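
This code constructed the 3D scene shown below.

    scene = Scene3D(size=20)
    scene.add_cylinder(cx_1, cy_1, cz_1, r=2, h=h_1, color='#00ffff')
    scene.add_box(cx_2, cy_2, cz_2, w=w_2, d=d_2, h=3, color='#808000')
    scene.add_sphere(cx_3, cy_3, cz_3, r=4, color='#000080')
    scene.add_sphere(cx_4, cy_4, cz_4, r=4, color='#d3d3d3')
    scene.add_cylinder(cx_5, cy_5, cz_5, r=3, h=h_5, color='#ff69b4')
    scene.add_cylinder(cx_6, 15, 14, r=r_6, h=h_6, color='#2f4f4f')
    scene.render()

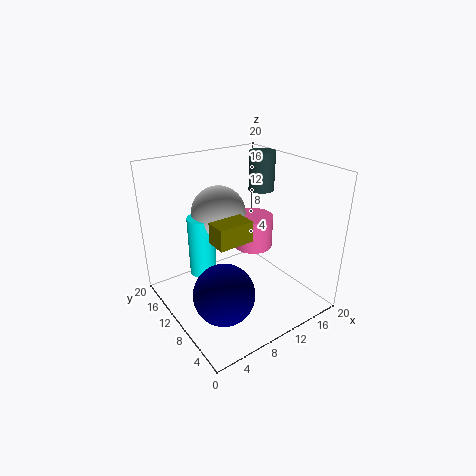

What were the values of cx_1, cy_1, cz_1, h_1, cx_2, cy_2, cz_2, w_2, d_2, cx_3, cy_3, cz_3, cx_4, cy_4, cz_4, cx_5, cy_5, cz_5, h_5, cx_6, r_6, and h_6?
cx_1 = 7, cy_1 = 15, cz_1 = 3, h_1 = 9, cx_2 = 6, cy_2 = 8, cz_2 = 10, w_2 = 5, d_2 = 3, cx_3 = 5, cy_3 = 6, cz_3 = 5, cx_4 = 10, cy_4 = 15, cz_4 = 12, cx_5 = 15, cy_5 = 13, cz_5 = 6, h_5 = 5, cx_6 = 18, r_6 = 2, h_6 = 6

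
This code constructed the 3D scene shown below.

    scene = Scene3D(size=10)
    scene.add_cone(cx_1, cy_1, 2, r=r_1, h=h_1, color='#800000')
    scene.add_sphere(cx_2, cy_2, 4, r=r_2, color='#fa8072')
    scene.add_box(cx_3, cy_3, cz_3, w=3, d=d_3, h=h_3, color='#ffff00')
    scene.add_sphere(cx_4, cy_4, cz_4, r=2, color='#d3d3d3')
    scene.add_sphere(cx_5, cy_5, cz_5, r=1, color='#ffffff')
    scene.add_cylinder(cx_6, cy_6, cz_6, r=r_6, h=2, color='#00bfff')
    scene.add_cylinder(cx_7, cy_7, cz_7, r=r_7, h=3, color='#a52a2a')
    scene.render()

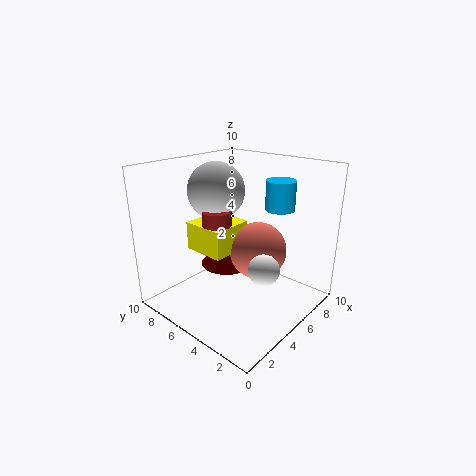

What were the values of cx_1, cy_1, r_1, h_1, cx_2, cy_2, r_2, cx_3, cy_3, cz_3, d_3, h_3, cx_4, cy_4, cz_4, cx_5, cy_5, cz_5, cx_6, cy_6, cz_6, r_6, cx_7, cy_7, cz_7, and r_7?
cx_1 = 6; cy_1 = 7; r_1 = 2; h_1 = 2; cx_2 = 6; cy_2 = 4; r_2 = 2; cx_3 = 3; cy_3 = 5; cz_3 = 4; d_3 = 3; h_3 = 2; cx_4 = 5; cy_4 = 7; cz_4 = 8; cx_5 = 4; cy_5 = 2; cz_5 = 4; cx_6 = 7; cy_6 = 3; cz_6 = 7; r_6 = 1; cx_7 = 4; cy_7 = 6; cz_7 = 4; r_7 = 1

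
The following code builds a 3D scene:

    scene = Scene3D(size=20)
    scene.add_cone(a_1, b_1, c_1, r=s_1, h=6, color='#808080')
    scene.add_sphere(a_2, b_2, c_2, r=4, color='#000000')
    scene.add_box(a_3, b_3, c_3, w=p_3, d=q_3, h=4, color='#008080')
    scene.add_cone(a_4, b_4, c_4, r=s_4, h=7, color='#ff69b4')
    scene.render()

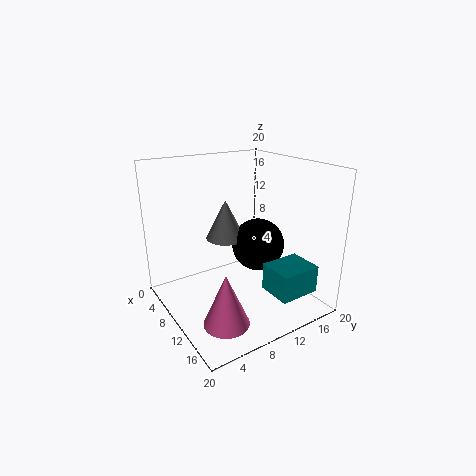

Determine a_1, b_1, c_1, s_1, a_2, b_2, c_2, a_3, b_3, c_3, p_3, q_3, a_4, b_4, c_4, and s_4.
a_1 = 5
b_1 = 11
c_1 = 8
s_1 = 3
a_2 = 8
b_2 = 15
c_2 = 7
a_3 = 12
b_3 = 13
c_3 = 2
p_3 = 5
q_3 = 6
a_4 = 15
b_4 = 5
c_4 = 1
s_4 = 3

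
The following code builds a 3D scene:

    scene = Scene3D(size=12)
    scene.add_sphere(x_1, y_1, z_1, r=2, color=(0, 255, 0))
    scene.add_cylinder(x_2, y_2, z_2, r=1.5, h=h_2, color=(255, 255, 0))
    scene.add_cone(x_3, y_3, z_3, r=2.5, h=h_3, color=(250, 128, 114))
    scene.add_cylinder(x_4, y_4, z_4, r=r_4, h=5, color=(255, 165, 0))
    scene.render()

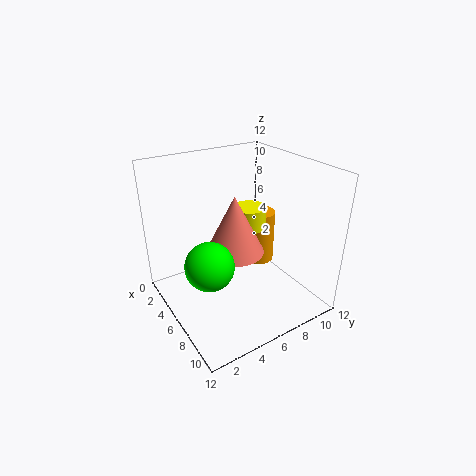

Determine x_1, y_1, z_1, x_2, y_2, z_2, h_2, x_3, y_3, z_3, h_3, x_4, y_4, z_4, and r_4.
x_1 = 6.5
y_1 = 3
z_1 = 4.5
x_2 = 4
y_2 = 8.5
z_2 = 5.5
h_2 = 2
x_3 = 5.5
y_3 = 6
z_3 = 4.5
h_3 = 5
x_4 = 3.5
y_4 = 10
z_4 = 1.5
r_4 = 1.5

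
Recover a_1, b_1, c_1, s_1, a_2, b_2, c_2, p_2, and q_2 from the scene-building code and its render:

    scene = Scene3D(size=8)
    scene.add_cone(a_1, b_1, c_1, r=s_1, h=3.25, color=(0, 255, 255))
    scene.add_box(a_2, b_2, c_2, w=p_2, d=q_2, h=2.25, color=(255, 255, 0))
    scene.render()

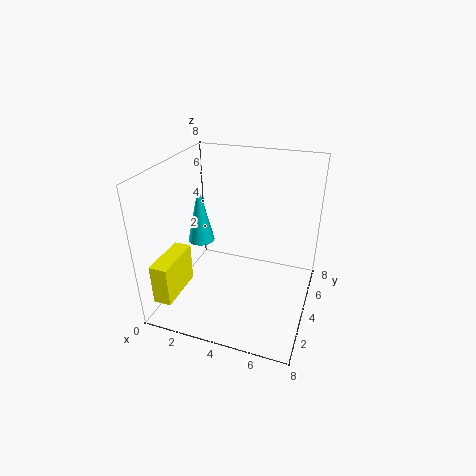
a_1 = 1.75
b_1 = 4
c_1 = 3.5
s_1 = 0.75
a_2 = 0.25
b_2 = 0.75
c_2 = 1
p_2 = 1
q_2 = 2.75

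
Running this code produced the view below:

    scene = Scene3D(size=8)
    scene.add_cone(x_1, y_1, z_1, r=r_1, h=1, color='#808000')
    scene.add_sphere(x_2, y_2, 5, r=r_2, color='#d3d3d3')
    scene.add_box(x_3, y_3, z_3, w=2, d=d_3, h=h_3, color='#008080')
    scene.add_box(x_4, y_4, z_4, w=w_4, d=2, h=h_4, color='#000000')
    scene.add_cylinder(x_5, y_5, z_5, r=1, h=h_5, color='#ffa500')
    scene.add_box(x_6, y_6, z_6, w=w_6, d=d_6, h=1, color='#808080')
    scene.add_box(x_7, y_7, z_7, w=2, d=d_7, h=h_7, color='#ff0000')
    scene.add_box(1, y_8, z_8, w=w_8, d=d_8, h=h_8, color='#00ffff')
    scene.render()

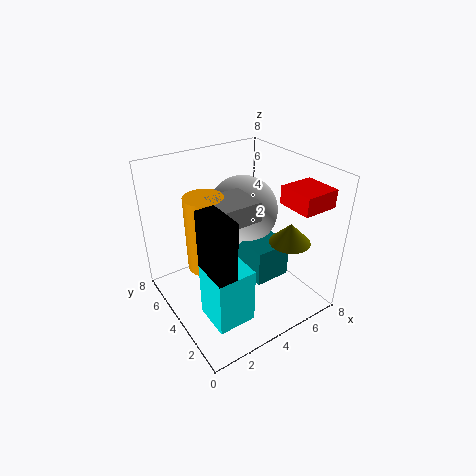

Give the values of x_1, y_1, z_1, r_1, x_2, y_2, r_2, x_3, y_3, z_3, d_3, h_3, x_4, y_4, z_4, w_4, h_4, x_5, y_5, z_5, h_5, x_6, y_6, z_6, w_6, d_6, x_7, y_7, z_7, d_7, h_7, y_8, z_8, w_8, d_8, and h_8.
x_1 = 5, y_1 = 1, z_1 = 5, r_1 = 1, x_2 = 5, y_2 = 5, r_2 = 2, x_3 = 4, y_3 = 2, z_3 = 2, d_3 = 3, h_3 = 2, x_4 = 1, y_4 = 1, z_4 = 4, w_4 = 1, h_4 = 3, x_5 = 2, y_5 = 4, z_5 = 3, h_5 = 4, x_6 = 2, y_6 = 2, z_6 = 6, w_6 = 2, d_6 = 2, x_7 = 6, y_7 = 1, z_7 = 6, d_7 = 2, h_7 = 1, y_8 = 1, z_8 = 1, w_8 = 2, d_8 = 2, h_8 = 3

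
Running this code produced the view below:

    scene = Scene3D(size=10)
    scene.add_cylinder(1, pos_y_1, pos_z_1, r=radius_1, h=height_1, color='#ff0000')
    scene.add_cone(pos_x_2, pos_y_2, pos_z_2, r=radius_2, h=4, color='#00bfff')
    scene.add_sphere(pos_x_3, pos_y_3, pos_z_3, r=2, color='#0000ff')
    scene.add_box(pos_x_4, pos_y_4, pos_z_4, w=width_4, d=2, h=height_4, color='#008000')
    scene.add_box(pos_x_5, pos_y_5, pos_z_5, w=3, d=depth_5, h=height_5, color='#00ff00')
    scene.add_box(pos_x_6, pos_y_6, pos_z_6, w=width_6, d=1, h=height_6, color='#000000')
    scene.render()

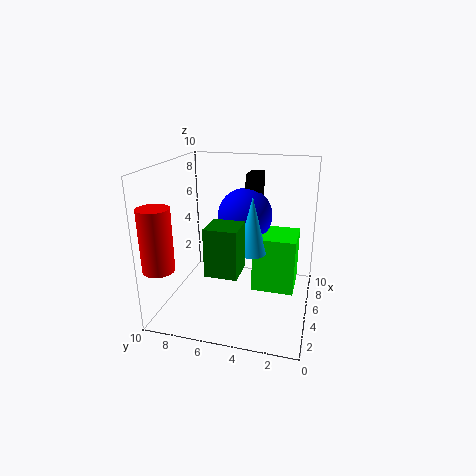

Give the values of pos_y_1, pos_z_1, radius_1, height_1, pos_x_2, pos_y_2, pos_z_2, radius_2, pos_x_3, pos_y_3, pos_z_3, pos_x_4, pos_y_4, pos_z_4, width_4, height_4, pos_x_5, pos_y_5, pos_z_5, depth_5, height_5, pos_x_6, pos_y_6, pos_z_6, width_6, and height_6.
pos_y_1 = 9; pos_z_1 = 4; radius_1 = 1; height_1 = 4; pos_x_2 = 5; pos_y_2 = 4; pos_z_2 = 4; radius_2 = 1; pos_x_3 = 7; pos_y_3 = 5; pos_z_3 = 6; pos_x_4 = 1; pos_y_4 = 4; pos_z_4 = 4; width_4 = 2; height_4 = 3; pos_x_5 = 5; pos_y_5 = 1; pos_z_5 = 1; depth_5 = 3; height_5 = 4; pos_x_6 = 7; pos_y_6 = 4; pos_z_6 = 7; width_6 = 2; height_6 = 2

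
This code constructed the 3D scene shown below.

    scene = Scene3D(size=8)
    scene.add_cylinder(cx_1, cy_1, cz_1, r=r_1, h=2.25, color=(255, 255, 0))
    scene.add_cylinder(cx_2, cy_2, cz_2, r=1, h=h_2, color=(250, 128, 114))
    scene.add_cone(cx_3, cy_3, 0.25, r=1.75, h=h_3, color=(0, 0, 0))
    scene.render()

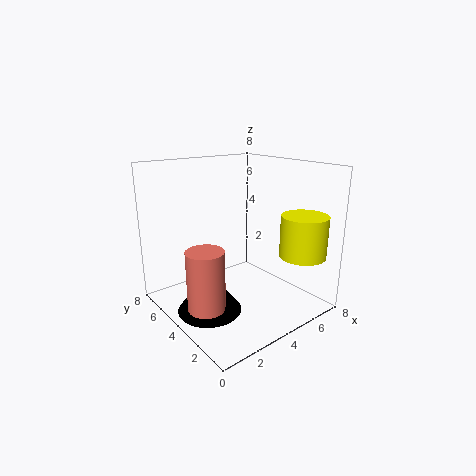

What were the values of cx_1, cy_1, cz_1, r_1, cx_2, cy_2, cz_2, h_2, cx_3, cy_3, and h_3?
cx_1 = 6.25, cy_1 = 1.25, cz_1 = 3.25, r_1 = 1.25, cx_2 = 1.5, cy_2 = 3.5, cz_2 = 0.75, h_2 = 3.25, cx_3 = 2, cy_3 = 4, h_3 = 2.25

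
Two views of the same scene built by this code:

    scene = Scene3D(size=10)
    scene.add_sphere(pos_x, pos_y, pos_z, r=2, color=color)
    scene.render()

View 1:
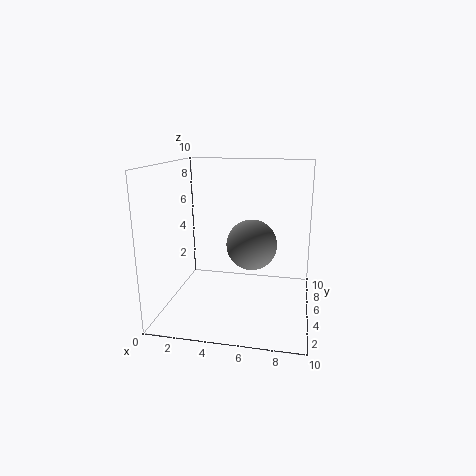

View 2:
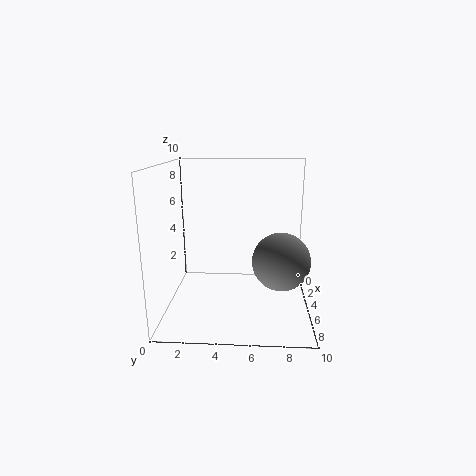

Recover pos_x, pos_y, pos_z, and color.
pos_x = 5.5, pos_y = 8, pos_z = 3.5, color = 'gray'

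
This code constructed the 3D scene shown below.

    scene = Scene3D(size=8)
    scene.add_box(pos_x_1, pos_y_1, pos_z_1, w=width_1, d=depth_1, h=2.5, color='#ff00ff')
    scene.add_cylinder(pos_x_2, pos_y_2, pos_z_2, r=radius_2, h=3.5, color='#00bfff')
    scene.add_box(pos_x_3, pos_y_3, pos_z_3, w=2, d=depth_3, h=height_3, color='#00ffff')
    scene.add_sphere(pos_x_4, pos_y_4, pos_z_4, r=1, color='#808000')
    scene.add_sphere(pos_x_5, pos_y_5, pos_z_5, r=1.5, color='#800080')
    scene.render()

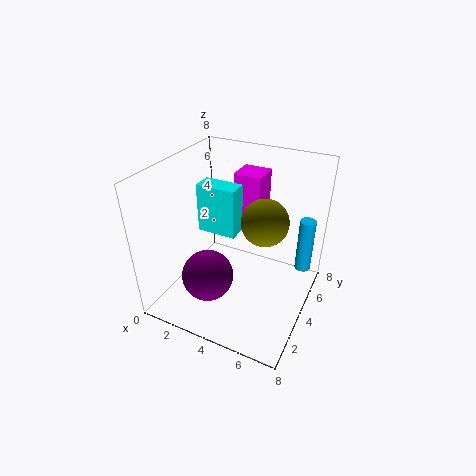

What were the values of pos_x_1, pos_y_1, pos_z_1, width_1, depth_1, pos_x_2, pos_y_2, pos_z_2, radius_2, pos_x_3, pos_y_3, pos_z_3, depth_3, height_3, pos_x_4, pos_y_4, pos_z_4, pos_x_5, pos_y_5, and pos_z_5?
pos_x_1 = 3.5
pos_y_1 = 4.5
pos_z_1 = 5
width_1 = 1.5
depth_1 = 1.5
pos_x_2 = 7
pos_y_2 = 7.5
pos_z_2 = 0.5
radius_2 = 0.5
pos_x_3 = 2.5
pos_y_3 = 2.5
pos_z_3 = 5
depth_3 = 1
height_3 = 2.5
pos_x_4 = 6.5
pos_y_4 = 1.5
pos_z_4 = 7
pos_x_5 = 2.5
pos_y_5 = 3
pos_z_5 = 1.5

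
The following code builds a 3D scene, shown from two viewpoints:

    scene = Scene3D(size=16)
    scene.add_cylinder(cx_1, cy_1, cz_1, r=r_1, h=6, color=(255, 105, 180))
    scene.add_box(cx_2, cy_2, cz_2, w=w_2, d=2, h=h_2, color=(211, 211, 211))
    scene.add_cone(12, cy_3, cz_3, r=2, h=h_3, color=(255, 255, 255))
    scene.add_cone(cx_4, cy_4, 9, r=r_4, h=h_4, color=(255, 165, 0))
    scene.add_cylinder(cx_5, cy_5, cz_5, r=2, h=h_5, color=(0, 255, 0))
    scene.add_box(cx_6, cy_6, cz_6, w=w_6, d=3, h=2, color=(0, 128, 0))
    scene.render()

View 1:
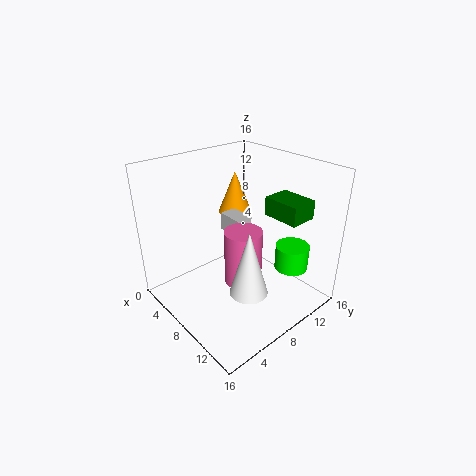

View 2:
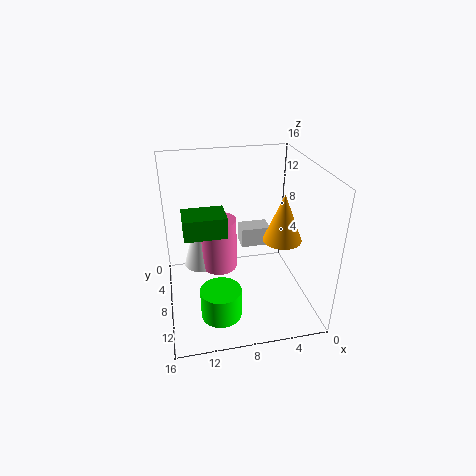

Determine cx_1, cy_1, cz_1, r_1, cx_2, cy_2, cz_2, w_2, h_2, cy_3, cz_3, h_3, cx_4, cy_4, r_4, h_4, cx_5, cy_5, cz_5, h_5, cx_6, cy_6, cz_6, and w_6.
cx_1 = 10, cy_1 = 7, cz_1 = 4, r_1 = 2, cx_2 = 5, cy_2 = 8, cz_2 = 8, w_2 = 3, h_2 = 2, cy_3 = 6, cz_3 = 4, h_3 = 7, cx_4 = 4, cy_4 = 11, r_4 = 2, h_4 = 5, cx_5 = 11, cy_5 = 14, cz_5 = 3, h_5 = 3, cx_6 = 10, cy_6 = 10, cz_6 = 11, w_6 = 4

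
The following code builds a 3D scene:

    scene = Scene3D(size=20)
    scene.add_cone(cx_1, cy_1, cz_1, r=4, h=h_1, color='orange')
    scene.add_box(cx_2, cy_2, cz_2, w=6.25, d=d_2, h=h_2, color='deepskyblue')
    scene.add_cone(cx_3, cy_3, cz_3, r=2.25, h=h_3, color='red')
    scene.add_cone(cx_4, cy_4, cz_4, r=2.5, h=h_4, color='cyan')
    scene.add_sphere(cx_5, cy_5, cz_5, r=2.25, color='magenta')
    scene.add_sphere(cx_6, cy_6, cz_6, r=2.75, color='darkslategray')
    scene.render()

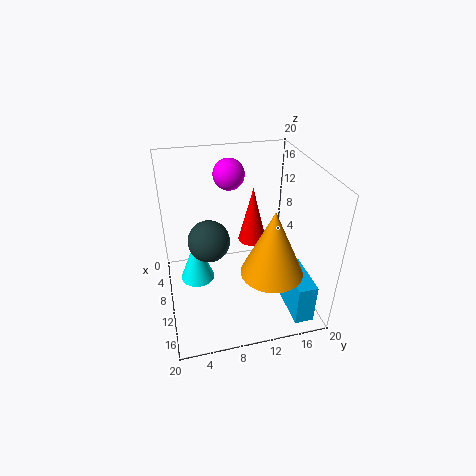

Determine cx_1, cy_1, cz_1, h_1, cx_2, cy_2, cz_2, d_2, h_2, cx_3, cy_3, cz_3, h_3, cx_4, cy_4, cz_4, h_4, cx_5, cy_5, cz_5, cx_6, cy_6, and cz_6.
cx_1 = 15.75
cy_1 = 13
cz_1 = 8
h_1 = 8.75
cx_2 = 13.5
cy_2 = 15.25
cz_2 = 2
d_2 = 2.5
h_2 = 5.5
cx_3 = 3.75
cy_3 = 14
cz_3 = 5.25
h_3 = 9
cx_4 = 7.75
cy_4 = 4.25
cz_4 = 2.5
h_4 = 6.5
cx_5 = 4.75
cy_5 = 10
cz_5 = 17.25
cx_6 = 11.25
cy_6 = 5.75
cz_6 = 11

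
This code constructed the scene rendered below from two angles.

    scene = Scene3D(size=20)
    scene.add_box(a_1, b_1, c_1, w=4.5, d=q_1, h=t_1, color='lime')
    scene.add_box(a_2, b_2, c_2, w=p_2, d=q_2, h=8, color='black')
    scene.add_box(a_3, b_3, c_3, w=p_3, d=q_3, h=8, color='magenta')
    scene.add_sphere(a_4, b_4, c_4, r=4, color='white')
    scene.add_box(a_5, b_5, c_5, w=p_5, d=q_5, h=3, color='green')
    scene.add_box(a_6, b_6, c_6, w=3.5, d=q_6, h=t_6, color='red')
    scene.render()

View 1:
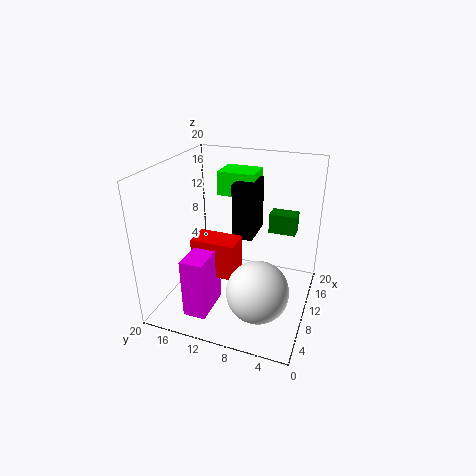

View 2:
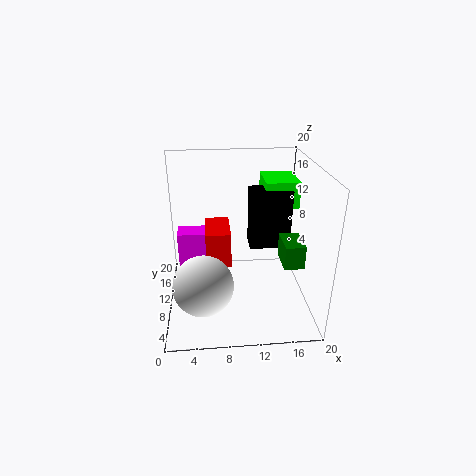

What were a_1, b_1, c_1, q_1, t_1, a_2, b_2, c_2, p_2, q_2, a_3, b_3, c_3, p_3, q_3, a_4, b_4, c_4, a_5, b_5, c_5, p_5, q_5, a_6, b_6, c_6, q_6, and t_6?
a_1 = 13.5, b_1 = 9, c_1 = 14.5, q_1 = 5.5, t_1 = 3.5, a_2 = 11.5, b_2 = 8.5, c_2 = 9, p_2 = 5.5, q_2 = 3, a_3 = 1.5, b_3 = 11.5, c_3 = 2, p_3 = 5.5, q_3 = 3, a_4 = 5, b_4 = 5.5, c_4 = 5.5, a_5 = 15, b_5 = 3, c_5 = 9, p_5 = 2.5, q_5 = 4, a_6 = 5.5, b_6 = 9, c_6 = 6, q_6 = 6, t_6 = 5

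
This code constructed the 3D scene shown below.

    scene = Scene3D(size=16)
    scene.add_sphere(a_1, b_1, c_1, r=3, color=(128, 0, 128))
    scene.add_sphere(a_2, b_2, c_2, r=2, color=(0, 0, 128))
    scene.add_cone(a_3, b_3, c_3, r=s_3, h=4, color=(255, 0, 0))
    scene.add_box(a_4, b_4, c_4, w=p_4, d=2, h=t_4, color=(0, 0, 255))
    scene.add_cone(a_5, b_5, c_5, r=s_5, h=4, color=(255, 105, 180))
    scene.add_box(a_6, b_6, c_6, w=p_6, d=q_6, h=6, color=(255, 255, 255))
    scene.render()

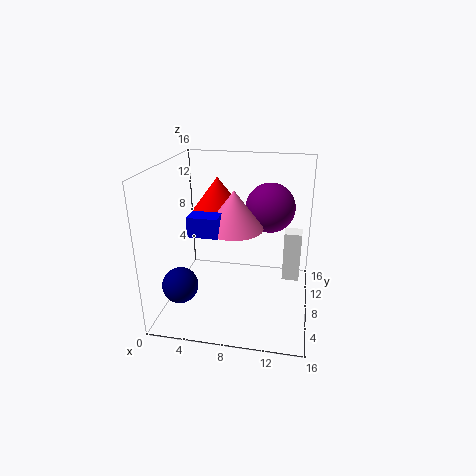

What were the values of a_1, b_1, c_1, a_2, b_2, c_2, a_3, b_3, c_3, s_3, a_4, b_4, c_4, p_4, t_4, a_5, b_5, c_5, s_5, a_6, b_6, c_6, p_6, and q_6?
a_1 = 11; b_1 = 13; c_1 = 10; a_2 = 2; b_2 = 5; c_2 = 3; a_3 = 5; b_3 = 11; c_3 = 10; s_3 = 3; a_4 = 4; b_4 = 3; c_4 = 10; p_4 = 3; t_4 = 2; a_5 = 8; b_5 = 6; c_5 = 10; s_5 = 3; a_6 = 13; b_6 = 10; c_6 = 2; p_6 = 2; q_6 = 2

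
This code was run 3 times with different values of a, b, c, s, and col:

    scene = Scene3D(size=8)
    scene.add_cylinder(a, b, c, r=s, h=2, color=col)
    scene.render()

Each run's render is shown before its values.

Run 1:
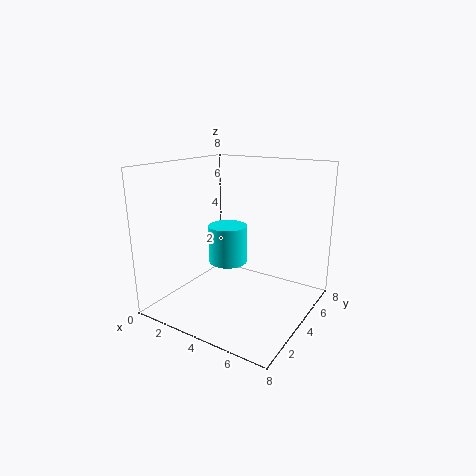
a = 4, b = 3, c = 3, s = 1, col = 'cyan'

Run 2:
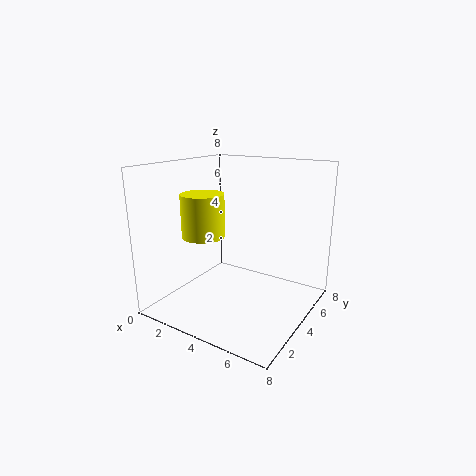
a = 4, b = 1, c = 5, s = 1, col = 'yellow'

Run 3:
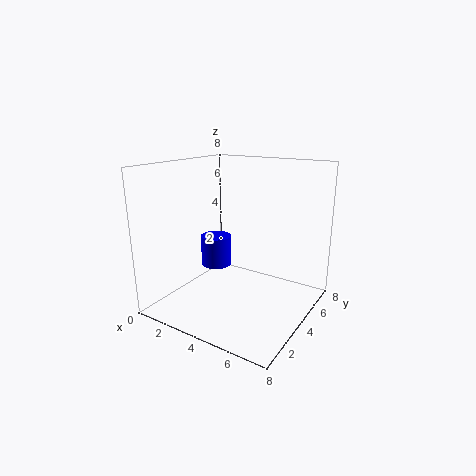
a = 1, b = 6, c = 1, s = 1, col = 'blue'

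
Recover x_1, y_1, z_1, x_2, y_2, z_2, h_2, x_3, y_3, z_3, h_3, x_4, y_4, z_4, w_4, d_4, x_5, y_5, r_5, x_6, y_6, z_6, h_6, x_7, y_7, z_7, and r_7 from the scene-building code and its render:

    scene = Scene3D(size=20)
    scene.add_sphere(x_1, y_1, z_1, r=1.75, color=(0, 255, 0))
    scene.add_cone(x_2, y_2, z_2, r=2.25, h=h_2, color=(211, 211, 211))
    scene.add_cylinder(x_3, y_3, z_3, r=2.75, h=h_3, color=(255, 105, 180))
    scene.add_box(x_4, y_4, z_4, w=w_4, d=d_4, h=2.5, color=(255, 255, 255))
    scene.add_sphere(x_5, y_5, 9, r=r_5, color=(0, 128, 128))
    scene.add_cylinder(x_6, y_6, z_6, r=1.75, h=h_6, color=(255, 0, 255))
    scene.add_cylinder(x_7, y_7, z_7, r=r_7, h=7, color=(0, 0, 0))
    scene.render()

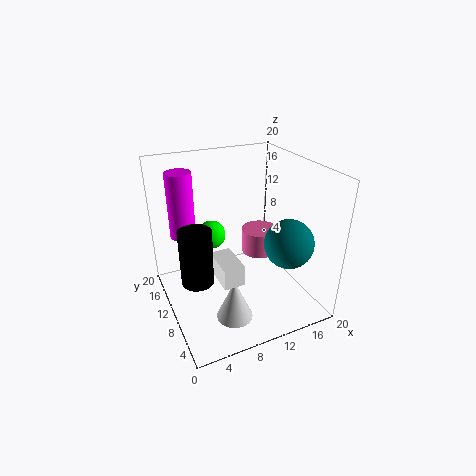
x_1 = 5.5; y_1 = 8.25; z_1 = 12.5; x_2 = 6.25; y_2 = 3; z_2 = 3.25; h_2 = 5.25; x_3 = 15.25; y_3 = 13.25; z_3 = 5; h_3 = 3.75; x_4 = 4.5; y_4 = 1.75; z_4 = 8.75; w_4 = 2.5; d_4 = 4.5; x_5 = 16.5; y_5 = 7; r_5 = 3.5; x_6 = 3.25; y_6 = 13.5; z_6 = 10.25; h_6 = 9; x_7 = 2.75; y_7 = 6.25; z_7 = 7.5; r_7 = 2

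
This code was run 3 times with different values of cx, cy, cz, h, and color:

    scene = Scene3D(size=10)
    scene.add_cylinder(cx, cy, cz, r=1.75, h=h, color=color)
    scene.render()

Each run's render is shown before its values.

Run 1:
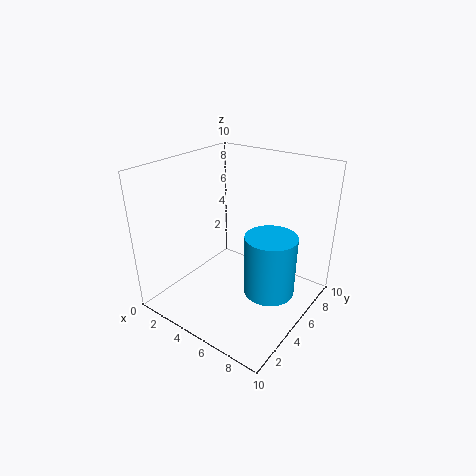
cx = 7.5
cy = 5.25
cz = 1.5
h = 4.25
color = 'deepskyblue'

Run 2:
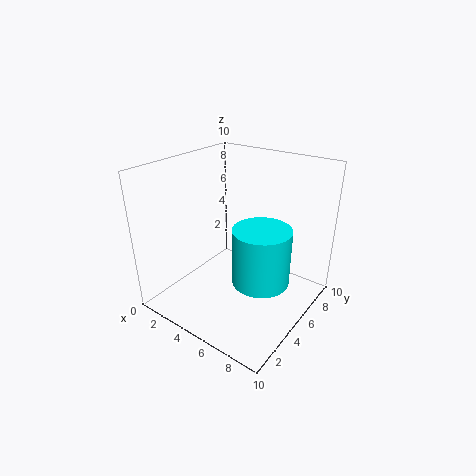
cx = 8
cy = 3.25
cz = 3.75
h = 3.5
color = 'cyan'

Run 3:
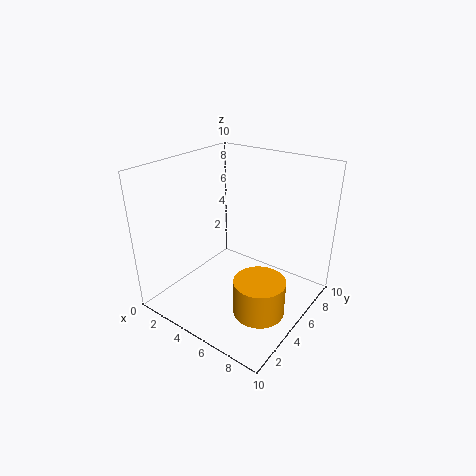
cx = 7.5
cy = 4
cz = 0.5
h = 2.5
color = 'orange'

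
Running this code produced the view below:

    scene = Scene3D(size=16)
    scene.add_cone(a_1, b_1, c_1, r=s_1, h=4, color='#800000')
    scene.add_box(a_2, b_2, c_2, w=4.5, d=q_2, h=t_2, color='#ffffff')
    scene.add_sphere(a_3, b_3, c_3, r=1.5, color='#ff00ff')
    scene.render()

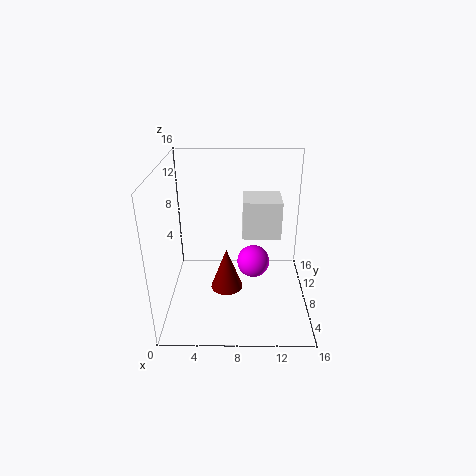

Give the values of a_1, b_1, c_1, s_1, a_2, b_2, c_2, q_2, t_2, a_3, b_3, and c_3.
a_1 = 7
b_1 = 2
c_1 = 6
s_1 = 1.5
a_2 = 8.5
b_2 = 9.5
c_2 = 7
q_2 = 4
t_2 = 4.5
a_3 = 9.5
b_3 = 2.5
c_3 = 8.5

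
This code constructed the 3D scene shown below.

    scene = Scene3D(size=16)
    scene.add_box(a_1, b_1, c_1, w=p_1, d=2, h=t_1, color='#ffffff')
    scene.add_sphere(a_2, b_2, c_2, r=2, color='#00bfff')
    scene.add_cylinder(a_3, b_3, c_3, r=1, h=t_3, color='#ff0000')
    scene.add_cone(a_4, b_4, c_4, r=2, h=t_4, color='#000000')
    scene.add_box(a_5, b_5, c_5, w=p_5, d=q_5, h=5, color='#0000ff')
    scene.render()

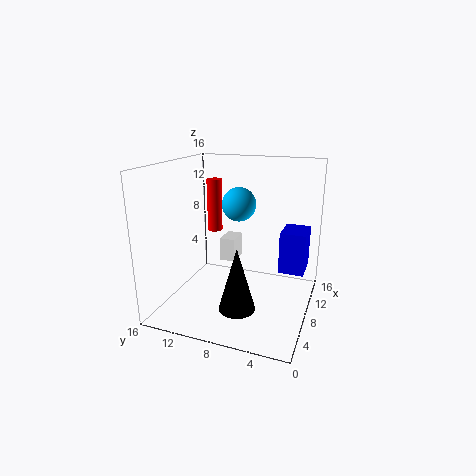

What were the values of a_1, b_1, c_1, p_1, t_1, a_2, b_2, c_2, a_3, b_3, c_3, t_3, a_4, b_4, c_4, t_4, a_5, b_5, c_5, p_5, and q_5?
a_1 = 12
b_1 = 10
c_1 = 3
p_1 = 3
t_1 = 3
a_2 = 11
b_2 = 9
c_2 = 11
a_3 = 15
b_3 = 14
c_3 = 6
t_3 = 7
a_4 = 5
b_4 = 7
c_4 = 1
t_4 = 7
a_5 = 11
b_5 = 1
c_5 = 3
p_5 = 4
q_5 = 3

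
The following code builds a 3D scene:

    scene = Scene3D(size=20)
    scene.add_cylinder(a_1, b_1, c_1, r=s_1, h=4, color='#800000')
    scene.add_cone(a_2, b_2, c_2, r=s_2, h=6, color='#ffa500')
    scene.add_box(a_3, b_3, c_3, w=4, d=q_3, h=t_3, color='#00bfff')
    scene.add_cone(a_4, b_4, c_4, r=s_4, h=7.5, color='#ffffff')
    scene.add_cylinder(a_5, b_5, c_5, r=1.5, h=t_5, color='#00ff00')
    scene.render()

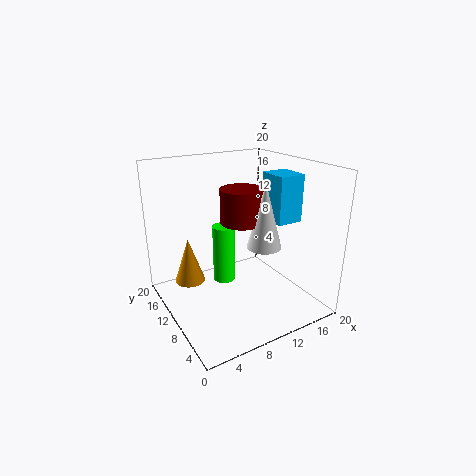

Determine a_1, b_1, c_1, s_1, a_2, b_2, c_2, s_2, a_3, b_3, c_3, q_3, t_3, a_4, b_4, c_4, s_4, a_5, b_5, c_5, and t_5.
a_1 = 7.5
b_1 = 5
c_1 = 14.5
s_1 = 2.5
a_2 = 3
b_2 = 11
c_2 = 5
s_2 = 2
a_3 = 16
b_3 = 8.5
c_3 = 11
q_3 = 4.5
t_3 = 7
a_4 = 9
b_4 = 2.5
c_4 = 12
s_4 = 2
a_5 = 8
b_5 = 10.5
c_5 = 4
t_5 = 8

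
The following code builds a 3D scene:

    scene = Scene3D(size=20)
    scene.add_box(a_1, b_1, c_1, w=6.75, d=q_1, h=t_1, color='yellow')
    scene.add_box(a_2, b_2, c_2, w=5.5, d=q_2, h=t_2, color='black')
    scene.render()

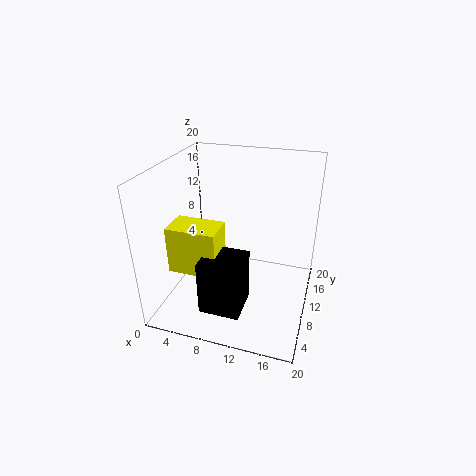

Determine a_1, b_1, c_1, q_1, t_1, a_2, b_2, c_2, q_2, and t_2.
a_1 = 1.75, b_1 = 4.75, c_1 = 6.25, q_1 = 4.25, t_1 = 6.5, a_2 = 6.75, b_2 = 2.75, c_2 = 2, q_2 = 5.25, t_2 = 7.5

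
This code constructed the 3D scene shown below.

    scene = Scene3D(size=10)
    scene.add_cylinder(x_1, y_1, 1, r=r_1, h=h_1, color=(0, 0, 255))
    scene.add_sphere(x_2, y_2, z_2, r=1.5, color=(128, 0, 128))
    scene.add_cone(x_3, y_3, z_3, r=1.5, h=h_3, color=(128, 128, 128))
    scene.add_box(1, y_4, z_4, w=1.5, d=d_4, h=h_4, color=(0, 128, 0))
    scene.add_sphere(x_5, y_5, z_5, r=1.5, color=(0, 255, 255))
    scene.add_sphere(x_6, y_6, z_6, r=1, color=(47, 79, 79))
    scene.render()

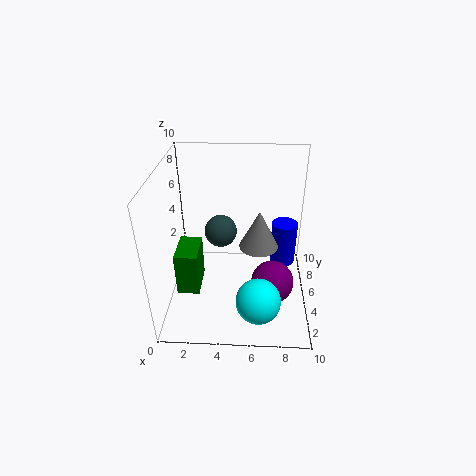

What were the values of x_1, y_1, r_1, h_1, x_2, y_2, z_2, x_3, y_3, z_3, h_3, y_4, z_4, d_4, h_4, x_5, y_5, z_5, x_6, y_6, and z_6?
x_1 = 8.5; y_1 = 8; r_1 = 1; h_1 = 3.5; x_2 = 7.5; y_2 = 4; z_2 = 2; x_3 = 6.5; y_3 = 7; z_3 = 3; h_3 = 3; y_4 = 2.5; z_4 = 2; d_4 = 2.5; h_4 = 3; x_5 = 6.5; y_5 = 2; z_5 = 2; x_6 = 4; y_6 = 3.5; z_6 = 6.5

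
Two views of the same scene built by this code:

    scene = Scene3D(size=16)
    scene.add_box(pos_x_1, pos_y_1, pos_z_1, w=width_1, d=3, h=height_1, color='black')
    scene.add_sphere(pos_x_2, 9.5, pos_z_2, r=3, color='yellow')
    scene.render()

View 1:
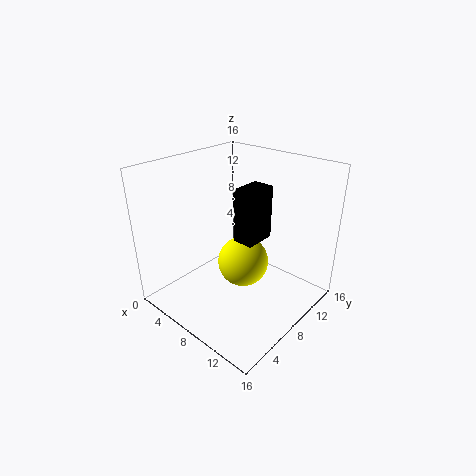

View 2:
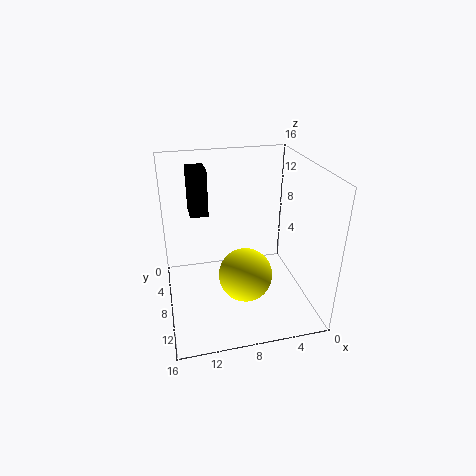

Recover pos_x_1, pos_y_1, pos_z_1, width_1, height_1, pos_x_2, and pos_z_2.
pos_x_1 = 11; pos_y_1 = 4; pos_z_1 = 10.5; width_1 = 2; height_1 = 5; pos_x_2 = 7.5; pos_z_2 = 4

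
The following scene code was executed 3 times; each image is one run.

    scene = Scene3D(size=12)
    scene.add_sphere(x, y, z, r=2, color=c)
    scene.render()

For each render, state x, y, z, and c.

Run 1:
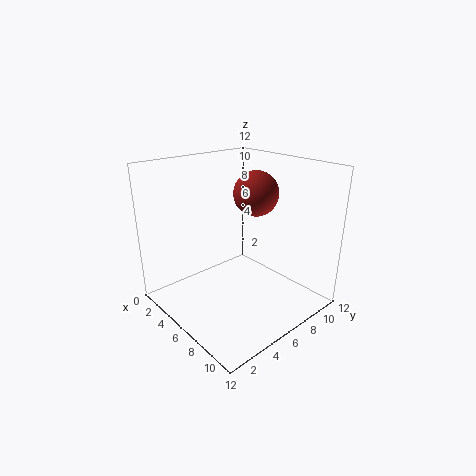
x = 5; y = 9; z = 9; c = 'brown'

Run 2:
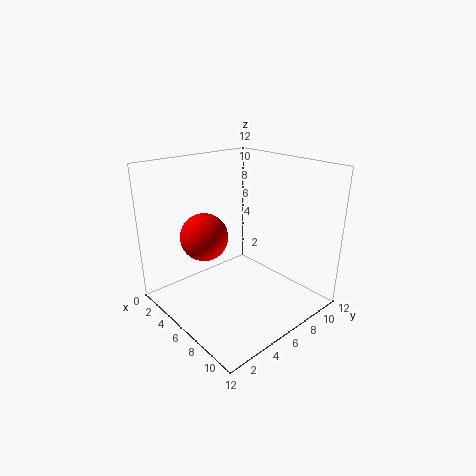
x = 4; y = 4; z = 6; c = 'red'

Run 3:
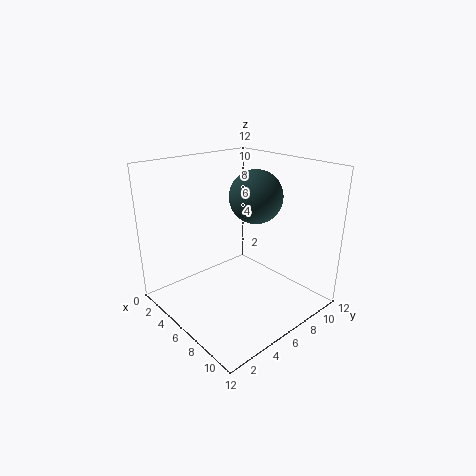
x = 8; y = 6; z = 10; c = 'darkslategray'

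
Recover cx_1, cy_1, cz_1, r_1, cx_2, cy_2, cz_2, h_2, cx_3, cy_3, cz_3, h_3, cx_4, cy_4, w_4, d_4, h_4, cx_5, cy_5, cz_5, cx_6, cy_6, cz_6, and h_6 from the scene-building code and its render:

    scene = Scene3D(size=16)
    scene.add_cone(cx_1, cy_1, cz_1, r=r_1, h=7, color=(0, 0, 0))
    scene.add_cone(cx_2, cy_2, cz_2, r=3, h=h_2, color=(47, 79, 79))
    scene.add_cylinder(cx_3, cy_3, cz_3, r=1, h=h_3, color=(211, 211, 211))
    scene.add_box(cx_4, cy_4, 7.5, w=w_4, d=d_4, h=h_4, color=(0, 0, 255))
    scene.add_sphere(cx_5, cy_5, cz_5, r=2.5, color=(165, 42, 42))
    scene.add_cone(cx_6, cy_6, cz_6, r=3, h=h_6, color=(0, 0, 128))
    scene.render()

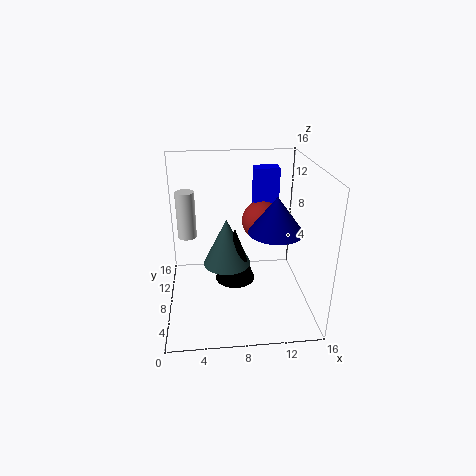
cx_1 = 8, cy_1 = 11.5, cz_1 = 0.5, r_1 = 2.5, cx_2 = 7, cy_2 = 12, cz_2 = 2.5, h_2 = 6, cx_3 = 2.5, cy_3 = 8, cz_3 = 8.5, h_3 = 5, cx_4 = 10.5, cy_4 = 12.5, w_4 = 3, d_4 = 2, h_4 = 7, cx_5 = 11.5, cy_5 = 12.5, cz_5 = 8, cx_6 = 12, cy_6 = 7, cz_6 = 9, h_6 = 4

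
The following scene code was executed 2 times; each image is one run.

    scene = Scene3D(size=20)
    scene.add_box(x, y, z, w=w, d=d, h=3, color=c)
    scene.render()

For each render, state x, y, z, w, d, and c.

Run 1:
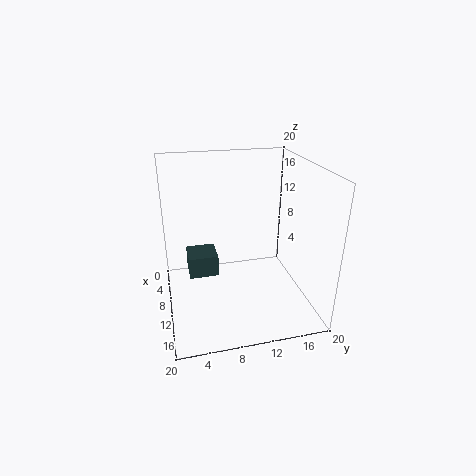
x = 7
y = 3
z = 5
w = 4
d = 4
c = 'darkslategray'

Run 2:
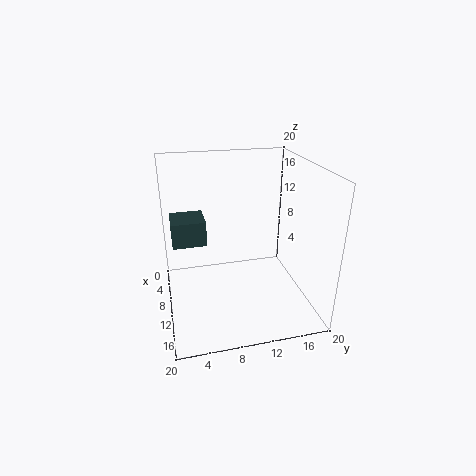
x = 11
y = 1
z = 12
w = 4
d = 4
c = 'darkslategray'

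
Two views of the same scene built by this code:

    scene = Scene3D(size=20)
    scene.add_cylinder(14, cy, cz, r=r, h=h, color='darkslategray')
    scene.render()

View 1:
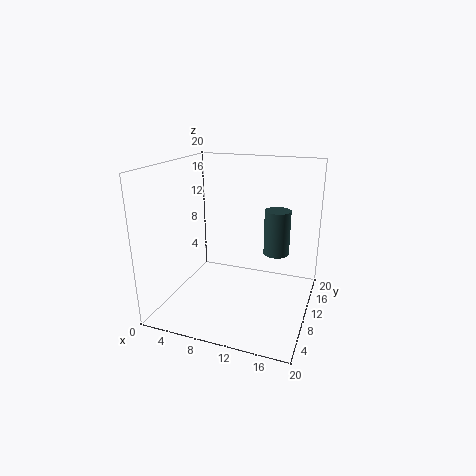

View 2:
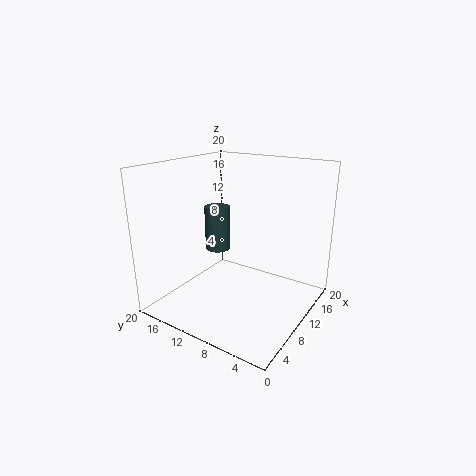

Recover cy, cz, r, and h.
cy = 16.5
cz = 5.5
r = 2
h = 7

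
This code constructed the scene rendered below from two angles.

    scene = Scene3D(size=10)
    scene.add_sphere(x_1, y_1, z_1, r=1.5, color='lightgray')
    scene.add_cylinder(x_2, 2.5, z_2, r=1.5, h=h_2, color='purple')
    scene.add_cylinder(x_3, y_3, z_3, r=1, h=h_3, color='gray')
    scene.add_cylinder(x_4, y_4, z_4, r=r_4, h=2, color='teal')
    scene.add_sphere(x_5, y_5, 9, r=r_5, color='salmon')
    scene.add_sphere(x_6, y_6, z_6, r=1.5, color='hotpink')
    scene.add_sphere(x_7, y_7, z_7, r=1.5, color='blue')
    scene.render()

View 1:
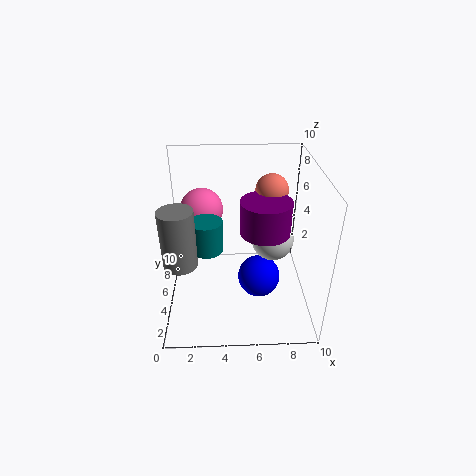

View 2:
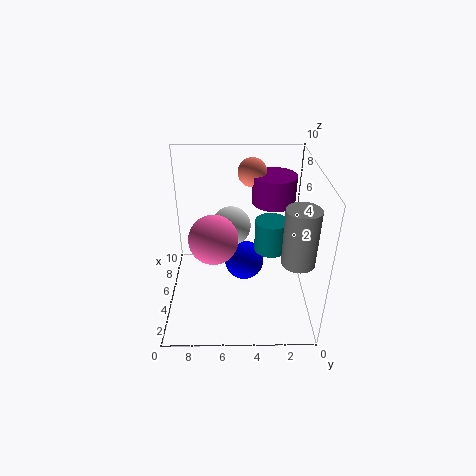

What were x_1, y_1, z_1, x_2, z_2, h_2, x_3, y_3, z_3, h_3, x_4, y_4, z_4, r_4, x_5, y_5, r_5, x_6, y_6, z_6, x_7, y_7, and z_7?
x_1 = 7.5; y_1 = 5.5; z_1 = 4.5; x_2 = 6.5; z_2 = 7; h_2 = 2; x_3 = 1.5; y_3 = 1.5; z_3 = 5.5; h_3 = 3.5; x_4 = 3; y_4 = 3; z_4 = 5.5; r_4 = 1; x_5 = 7; y_5 = 4; r_5 = 1; x_6 = 2.5; y_6 = 6.5; z_6 = 6.5; x_7 = 6.5; y_7 = 4.5; z_7 = 2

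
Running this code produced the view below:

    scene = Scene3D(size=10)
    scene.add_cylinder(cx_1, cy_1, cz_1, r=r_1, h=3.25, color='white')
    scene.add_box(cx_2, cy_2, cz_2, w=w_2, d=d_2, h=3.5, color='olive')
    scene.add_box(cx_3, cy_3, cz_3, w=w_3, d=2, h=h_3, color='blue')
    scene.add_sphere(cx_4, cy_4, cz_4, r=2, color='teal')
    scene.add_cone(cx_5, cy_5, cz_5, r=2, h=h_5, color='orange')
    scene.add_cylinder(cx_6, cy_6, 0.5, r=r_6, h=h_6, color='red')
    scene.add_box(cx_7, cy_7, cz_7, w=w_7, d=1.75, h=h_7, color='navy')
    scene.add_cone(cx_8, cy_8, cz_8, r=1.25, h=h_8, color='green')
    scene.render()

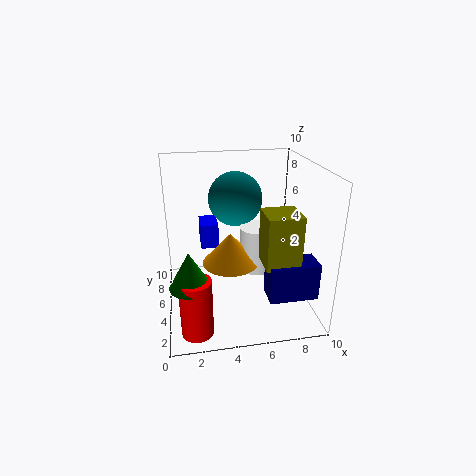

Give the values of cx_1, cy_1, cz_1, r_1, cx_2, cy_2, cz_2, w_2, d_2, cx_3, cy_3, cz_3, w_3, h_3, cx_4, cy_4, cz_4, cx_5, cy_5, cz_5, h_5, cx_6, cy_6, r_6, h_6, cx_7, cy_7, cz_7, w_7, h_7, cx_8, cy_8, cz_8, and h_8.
cx_1 = 6.5
cy_1 = 5.5
cz_1 = 2.25
r_1 = 1.25
cx_2 = 6.25
cy_2 = 1.75
cz_2 = 4
w_2 = 2.25
d_2 = 2.25
cx_3 = 2.5
cy_3 = 5.75
cz_3 = 4
w_3 = 1.25
h_3 = 1.75
cx_4 = 5.25
cy_4 = 7.5
cz_4 = 7
cx_5 = 4.5
cy_5 = 5.25
cz_5 = 3
h_5 = 2.25
cx_6 = 1.75
cy_6 = 1.25
r_6 = 1
h_6 = 3.75
cx_7 = 6.5
cy_7 = 1.5
cz_7 = 1.75
w_7 = 3.25
h_7 = 2.5
cx_8 = 1.5
cy_8 = 1.5
cz_8 = 3.75
h_8 = 2.25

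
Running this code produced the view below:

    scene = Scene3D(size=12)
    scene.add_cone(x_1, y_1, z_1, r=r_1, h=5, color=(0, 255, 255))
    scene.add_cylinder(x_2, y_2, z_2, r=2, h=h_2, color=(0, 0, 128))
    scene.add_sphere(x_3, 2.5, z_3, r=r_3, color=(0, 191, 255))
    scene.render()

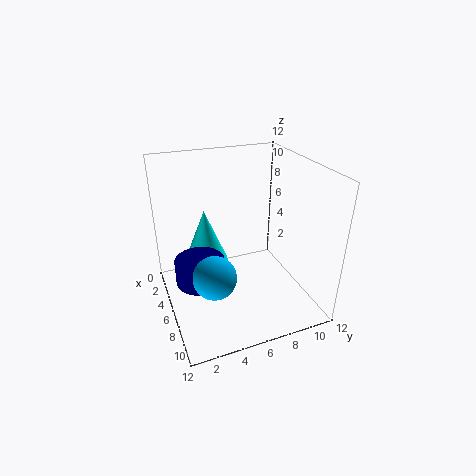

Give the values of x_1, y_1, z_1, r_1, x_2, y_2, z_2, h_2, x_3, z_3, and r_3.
x_1 = 3; y_1 = 4; z_1 = 2.5; r_1 = 2; x_2 = 6.5; y_2 = 2.5; z_2 = 3; h_2 = 2; x_3 = 10.5; z_3 = 6; r_3 = 1.5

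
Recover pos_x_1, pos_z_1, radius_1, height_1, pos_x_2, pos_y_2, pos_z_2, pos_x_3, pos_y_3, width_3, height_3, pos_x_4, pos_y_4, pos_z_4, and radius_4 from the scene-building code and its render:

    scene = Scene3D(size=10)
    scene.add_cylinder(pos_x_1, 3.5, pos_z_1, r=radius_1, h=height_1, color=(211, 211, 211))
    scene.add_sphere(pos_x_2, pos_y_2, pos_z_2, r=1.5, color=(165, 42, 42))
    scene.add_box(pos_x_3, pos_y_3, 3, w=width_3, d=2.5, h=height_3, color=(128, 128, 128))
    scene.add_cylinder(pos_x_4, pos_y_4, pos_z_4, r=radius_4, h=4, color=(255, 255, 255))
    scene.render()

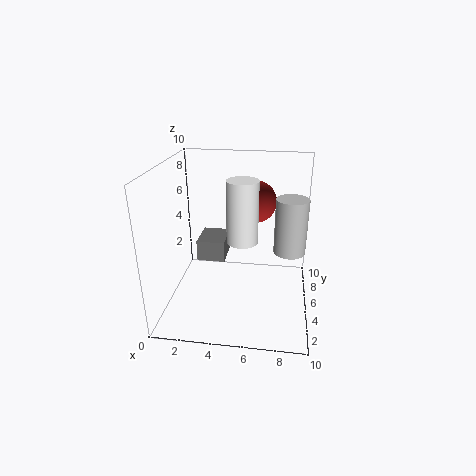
pos_x_1 = 8.5; pos_z_1 = 5; radius_1 = 1; height_1 = 3.5; pos_x_2 = 6; pos_y_2 = 7; pos_z_2 = 7; pos_x_3 = 2; pos_y_3 = 5; width_3 = 2; height_3 = 1.5; pos_x_4 = 5.5; pos_y_4 = 3.5; pos_z_4 = 5.5; radius_4 = 1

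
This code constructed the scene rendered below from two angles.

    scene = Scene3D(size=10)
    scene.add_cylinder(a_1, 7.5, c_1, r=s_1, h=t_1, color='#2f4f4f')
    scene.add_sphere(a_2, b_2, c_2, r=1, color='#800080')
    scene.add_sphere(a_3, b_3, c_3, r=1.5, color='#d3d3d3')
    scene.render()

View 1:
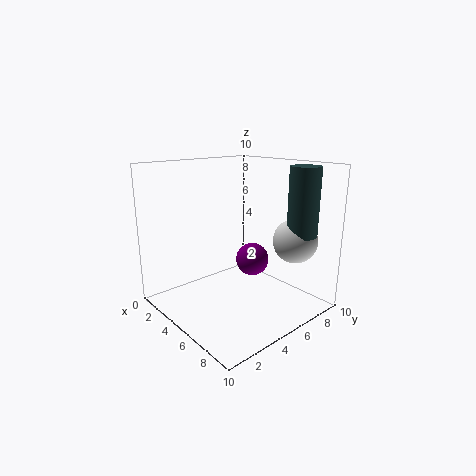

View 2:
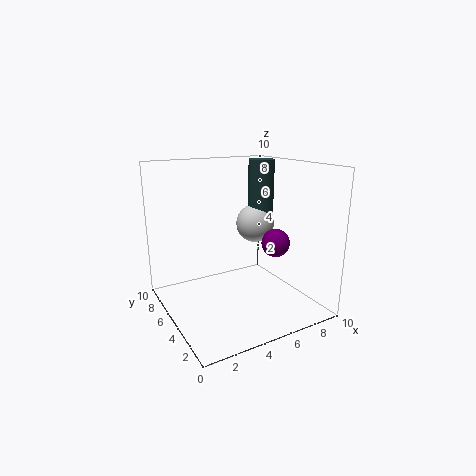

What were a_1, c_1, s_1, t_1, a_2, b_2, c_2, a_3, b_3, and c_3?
a_1 = 8.5, c_1 = 5.5, s_1 = 1, t_1 = 4.5, a_2 = 7.5, b_2 = 4, c_2 = 4.5, a_3 = 8, b_3 = 7.5, c_3 = 5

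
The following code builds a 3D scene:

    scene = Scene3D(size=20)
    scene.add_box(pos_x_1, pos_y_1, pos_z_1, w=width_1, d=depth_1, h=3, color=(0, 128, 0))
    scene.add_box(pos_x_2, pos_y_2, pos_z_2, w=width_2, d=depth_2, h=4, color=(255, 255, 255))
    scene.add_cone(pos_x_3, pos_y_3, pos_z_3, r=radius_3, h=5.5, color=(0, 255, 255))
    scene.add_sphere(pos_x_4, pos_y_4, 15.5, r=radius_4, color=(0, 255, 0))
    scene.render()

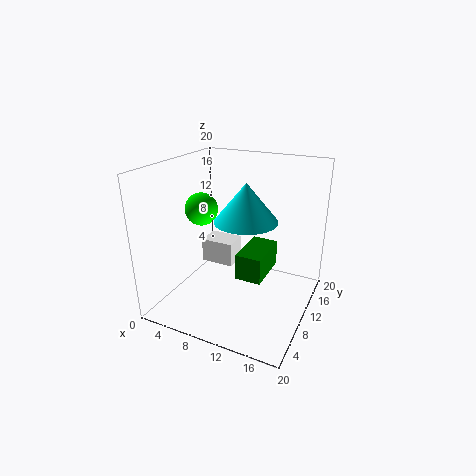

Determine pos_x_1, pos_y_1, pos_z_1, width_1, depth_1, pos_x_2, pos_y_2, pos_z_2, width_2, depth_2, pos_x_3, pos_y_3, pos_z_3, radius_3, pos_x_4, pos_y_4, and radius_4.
pos_x_1 = 13.5
pos_y_1 = 2
pos_z_1 = 9
width_1 = 3
depth_1 = 5.5
pos_x_2 = 0.5
pos_y_2 = 15.5
pos_z_2 = 1.5
width_2 = 5.5
depth_2 = 4
pos_x_3 = 10.5
pos_y_3 = 11.5
pos_z_3 = 12
radius_3 = 4.5
pos_x_4 = 7.5
pos_y_4 = 5
radius_4 = 2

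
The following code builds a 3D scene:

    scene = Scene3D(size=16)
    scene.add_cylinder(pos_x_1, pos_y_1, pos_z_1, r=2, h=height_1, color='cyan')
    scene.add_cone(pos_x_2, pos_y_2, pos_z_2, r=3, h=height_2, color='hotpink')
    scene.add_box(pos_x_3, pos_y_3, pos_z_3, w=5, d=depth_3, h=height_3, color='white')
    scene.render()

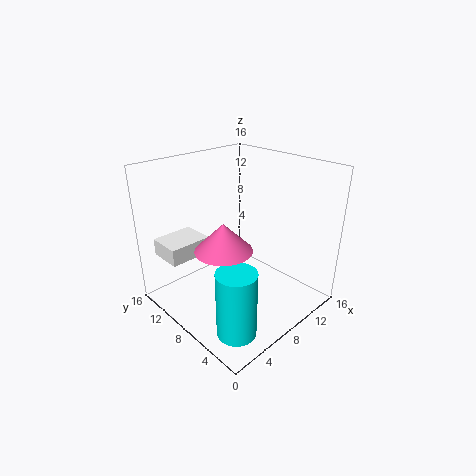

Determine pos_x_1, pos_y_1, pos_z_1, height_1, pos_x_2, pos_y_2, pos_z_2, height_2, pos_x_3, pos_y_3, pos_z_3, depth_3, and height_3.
pos_x_1 = 3
pos_y_1 = 3
pos_z_1 = 1
height_1 = 7
pos_x_2 = 5
pos_y_2 = 7
pos_z_2 = 8
height_2 = 3
pos_x_3 = 2
pos_y_3 = 12
pos_z_3 = 5
depth_3 = 4
height_3 = 2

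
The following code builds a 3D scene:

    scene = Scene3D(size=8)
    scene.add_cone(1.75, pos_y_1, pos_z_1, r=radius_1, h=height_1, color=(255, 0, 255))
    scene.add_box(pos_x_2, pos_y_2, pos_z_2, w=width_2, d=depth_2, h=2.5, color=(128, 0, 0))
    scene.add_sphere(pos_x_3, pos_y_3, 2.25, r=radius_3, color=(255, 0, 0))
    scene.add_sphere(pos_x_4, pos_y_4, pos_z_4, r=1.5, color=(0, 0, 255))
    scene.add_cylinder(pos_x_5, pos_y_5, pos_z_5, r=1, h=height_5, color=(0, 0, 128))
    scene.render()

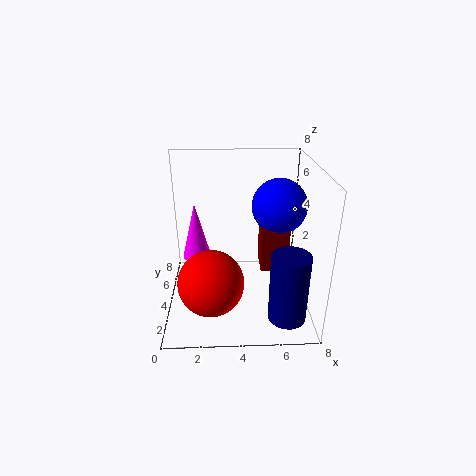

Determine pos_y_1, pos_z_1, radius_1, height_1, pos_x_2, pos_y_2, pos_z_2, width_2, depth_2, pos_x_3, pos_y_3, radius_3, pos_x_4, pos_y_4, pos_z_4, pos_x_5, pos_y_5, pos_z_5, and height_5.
pos_y_1 = 3.5
pos_z_1 = 3.25
radius_1 = 0.75
height_1 = 3
pos_x_2 = 5.25
pos_y_2 = 3.25
pos_z_2 = 2.25
width_2 = 1.5
depth_2 = 1.75
pos_x_3 = 2.5
pos_y_3 = 2.25
radius_3 = 1.75
pos_x_4 = 6.25
pos_y_4 = 4.25
pos_z_4 = 5.75
pos_x_5 = 6.5
pos_y_5 = 1.5
pos_z_5 = 0.5
height_5 = 3.75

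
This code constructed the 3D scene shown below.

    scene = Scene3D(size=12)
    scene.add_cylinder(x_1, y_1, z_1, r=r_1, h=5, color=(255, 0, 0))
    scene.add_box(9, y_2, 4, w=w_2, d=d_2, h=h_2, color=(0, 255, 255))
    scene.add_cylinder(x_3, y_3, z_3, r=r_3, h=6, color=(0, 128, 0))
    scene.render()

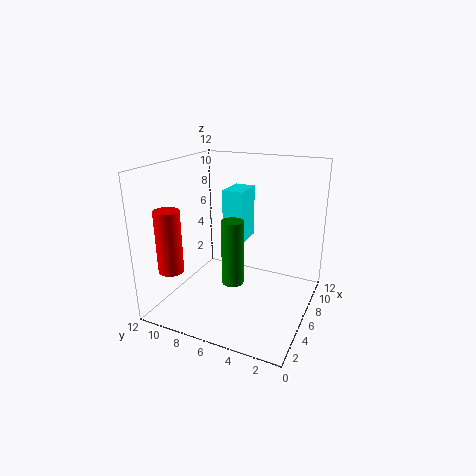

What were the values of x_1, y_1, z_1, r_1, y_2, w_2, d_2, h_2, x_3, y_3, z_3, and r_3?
x_1 = 2
y_1 = 10
z_1 = 4
r_1 = 1
y_2 = 7
w_2 = 3
d_2 = 2
h_2 = 5
x_3 = 7
y_3 = 7
z_3 = 1
r_3 = 1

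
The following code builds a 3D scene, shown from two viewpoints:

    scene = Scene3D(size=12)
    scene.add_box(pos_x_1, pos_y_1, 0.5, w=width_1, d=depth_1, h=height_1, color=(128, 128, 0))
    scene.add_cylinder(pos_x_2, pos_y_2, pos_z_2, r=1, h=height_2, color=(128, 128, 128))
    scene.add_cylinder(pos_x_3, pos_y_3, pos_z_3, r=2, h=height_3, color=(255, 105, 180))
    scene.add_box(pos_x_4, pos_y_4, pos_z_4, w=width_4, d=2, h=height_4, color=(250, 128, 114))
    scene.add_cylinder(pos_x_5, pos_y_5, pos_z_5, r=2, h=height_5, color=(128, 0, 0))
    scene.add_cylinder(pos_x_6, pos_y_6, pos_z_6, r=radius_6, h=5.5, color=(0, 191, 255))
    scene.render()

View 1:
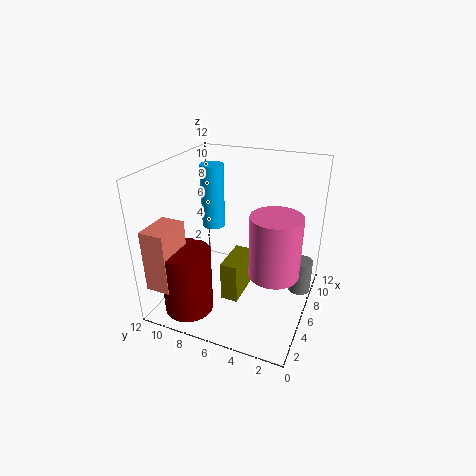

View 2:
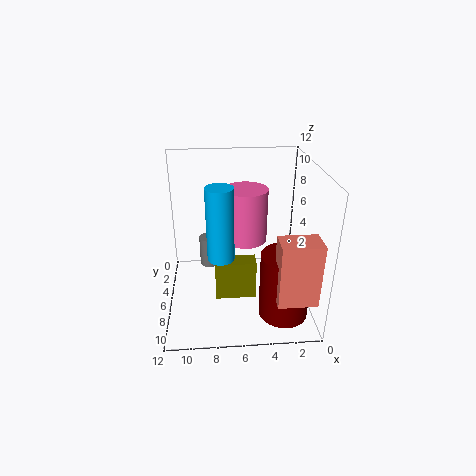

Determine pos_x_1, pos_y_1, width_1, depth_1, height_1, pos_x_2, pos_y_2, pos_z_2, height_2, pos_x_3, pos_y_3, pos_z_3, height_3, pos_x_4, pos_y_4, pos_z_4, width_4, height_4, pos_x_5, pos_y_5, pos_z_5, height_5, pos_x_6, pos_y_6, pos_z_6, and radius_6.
pos_x_1 = 4.5, pos_y_1 = 5.5, width_1 = 3.5, depth_1 = 1.5, height_1 = 3.5, pos_x_2 = 8.5, pos_y_2 = 1, pos_z_2 = 0.5, height_2 = 3, pos_x_3 = 5, pos_y_3 = 2.5, pos_z_3 = 4, height_3 = 5, pos_x_4 = 0.5, pos_y_4 = 9.5, pos_z_4 = 3, width_4 = 3, height_4 = 5, pos_x_5 = 2.5, pos_y_5 = 9, pos_z_5 = 0.5, height_5 = 5.5, pos_x_6 = 7.5, pos_y_6 = 9, pos_z_6 = 6, radius_6 = 1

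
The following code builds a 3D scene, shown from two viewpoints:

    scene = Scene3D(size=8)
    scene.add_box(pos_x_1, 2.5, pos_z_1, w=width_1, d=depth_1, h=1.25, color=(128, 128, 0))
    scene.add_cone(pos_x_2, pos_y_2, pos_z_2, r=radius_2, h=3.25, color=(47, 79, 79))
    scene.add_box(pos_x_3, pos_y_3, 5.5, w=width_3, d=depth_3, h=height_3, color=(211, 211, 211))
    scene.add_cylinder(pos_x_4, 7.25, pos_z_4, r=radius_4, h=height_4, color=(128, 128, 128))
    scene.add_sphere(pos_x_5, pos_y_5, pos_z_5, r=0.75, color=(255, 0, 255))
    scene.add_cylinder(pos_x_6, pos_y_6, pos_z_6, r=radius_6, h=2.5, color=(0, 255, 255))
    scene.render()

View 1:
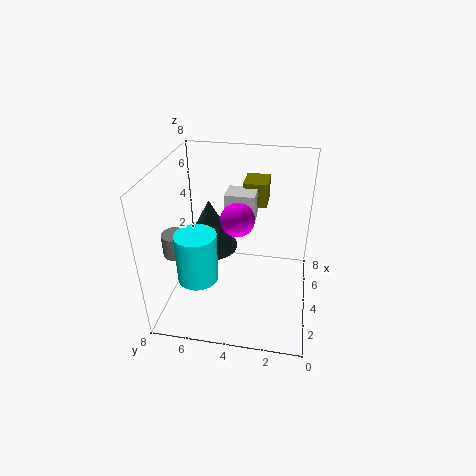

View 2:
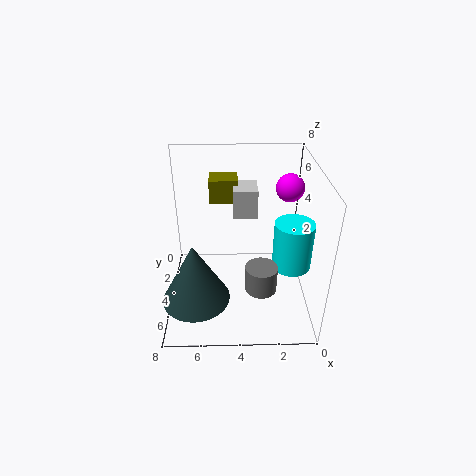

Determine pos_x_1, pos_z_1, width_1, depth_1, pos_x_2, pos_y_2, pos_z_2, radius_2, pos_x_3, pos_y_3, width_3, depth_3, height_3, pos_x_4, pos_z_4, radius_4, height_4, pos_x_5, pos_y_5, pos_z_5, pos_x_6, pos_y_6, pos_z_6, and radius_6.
pos_x_1 = 4; pos_z_1 = 6; width_1 = 1.5; depth_1 = 1.25; pos_x_2 = 6.25; pos_y_2 = 6.25; pos_z_2 = 1.75; radius_2 = 1.75; pos_x_3 = 3; pos_y_3 = 3; width_3 = 1.25; depth_3 = 1.5; height_3 = 1.5; pos_x_4 = 3; pos_z_4 = 3.25; radius_4 = 0.75; height_4 = 1.25; pos_x_5 = 1.25; pos_y_5 = 3.5; pos_z_5 = 6.75; pos_x_6 = 1.25; pos_y_6 = 5.5; pos_z_6 = 3.25; radius_6 = 1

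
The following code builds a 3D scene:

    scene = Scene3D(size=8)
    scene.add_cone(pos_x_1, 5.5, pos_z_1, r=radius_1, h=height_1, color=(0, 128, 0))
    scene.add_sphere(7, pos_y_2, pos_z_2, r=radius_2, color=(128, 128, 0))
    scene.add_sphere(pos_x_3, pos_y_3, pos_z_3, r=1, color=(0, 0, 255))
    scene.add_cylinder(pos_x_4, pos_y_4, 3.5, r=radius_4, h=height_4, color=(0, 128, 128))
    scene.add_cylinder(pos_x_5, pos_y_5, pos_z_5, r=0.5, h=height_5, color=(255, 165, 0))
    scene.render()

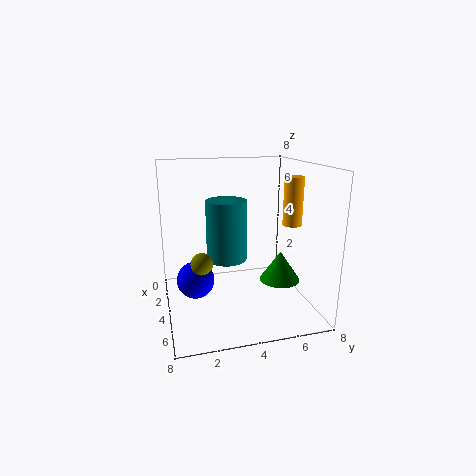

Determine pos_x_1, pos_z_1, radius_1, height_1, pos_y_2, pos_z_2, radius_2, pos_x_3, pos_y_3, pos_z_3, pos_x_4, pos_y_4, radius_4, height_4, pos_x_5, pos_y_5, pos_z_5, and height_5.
pos_x_1 = 6.5; pos_z_1 = 2.5; radius_1 = 1; height_1 = 1.5; pos_y_2 = 1.5; pos_z_2 = 4; radius_2 = 0.5; pos_x_3 = 4.5; pos_y_3 = 1.5; pos_z_3 = 2; pos_x_4 = 5.5; pos_y_4 = 3; radius_4 = 1; height_4 = 3; pos_x_5 = 5.5; pos_y_5 = 6.5; pos_z_5 = 5; height_5 = 2.5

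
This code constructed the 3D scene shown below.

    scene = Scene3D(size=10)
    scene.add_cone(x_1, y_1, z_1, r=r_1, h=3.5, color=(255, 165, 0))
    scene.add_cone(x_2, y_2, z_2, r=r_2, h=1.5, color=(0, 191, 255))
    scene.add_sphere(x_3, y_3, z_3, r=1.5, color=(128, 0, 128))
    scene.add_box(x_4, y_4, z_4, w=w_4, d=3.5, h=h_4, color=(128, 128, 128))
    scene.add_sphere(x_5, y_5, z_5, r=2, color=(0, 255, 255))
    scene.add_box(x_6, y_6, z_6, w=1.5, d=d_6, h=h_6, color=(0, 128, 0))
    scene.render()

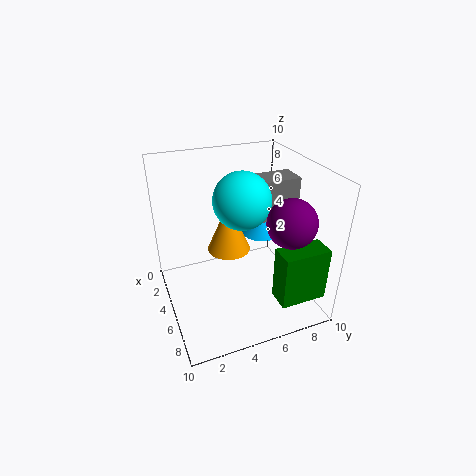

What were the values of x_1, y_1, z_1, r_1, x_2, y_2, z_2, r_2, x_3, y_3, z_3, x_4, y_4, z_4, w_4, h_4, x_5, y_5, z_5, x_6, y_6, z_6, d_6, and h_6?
x_1 = 4.5, y_1 = 4.5, z_1 = 4, r_1 = 1.5, x_2 = 2.5, y_2 = 8, z_2 = 3.5, r_2 = 1.5, x_3 = 8.5, y_3 = 7, z_3 = 7.5, x_4 = 2.5, y_4 = 6.5, z_4 = 5.5, w_4 = 2, h_4 = 3, x_5 = 4.5, y_5 = 5.5, z_5 = 7.5, x_6 = 8.5, y_6 = 6, z_6 = 2.5, d_6 = 3, h_6 = 3.5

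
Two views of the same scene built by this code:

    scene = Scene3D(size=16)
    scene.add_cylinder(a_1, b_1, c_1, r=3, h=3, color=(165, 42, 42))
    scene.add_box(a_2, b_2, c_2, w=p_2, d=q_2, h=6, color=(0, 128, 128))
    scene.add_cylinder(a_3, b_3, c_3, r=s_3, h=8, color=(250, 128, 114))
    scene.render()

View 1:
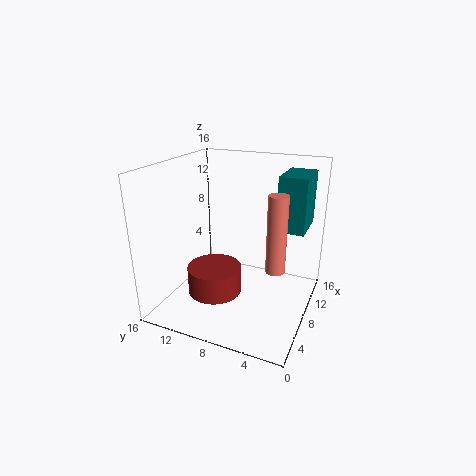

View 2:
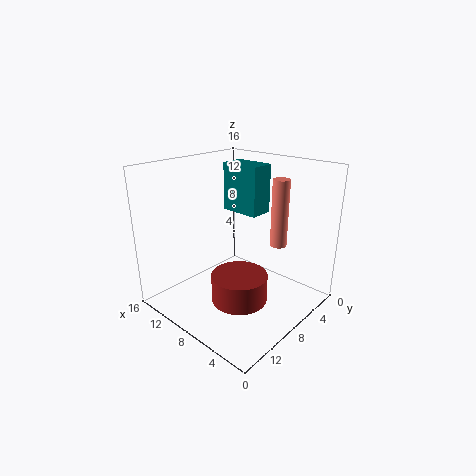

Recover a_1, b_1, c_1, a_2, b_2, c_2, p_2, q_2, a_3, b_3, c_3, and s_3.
a_1 = 6; b_1 = 10; c_1 = 2; a_2 = 9; b_2 = 1; c_2 = 9; p_2 = 5; q_2 = 3; a_3 = 6; b_3 = 3; c_3 = 6; s_3 = 1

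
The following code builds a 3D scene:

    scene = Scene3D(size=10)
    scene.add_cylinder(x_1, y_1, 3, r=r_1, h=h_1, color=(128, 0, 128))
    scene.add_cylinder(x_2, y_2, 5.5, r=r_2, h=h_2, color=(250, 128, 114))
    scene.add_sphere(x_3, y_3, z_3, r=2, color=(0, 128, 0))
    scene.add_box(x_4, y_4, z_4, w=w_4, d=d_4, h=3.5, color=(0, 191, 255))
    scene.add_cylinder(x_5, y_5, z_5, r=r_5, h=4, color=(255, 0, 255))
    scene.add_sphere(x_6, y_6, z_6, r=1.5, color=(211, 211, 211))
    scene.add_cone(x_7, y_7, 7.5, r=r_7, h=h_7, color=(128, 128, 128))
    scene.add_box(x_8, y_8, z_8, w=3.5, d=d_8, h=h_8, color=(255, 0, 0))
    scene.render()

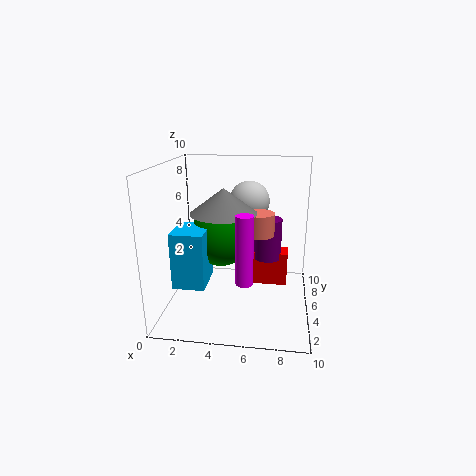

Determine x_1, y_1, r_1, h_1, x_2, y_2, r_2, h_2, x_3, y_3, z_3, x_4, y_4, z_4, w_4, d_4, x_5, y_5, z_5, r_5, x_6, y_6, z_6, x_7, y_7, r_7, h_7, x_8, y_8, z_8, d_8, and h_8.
x_1 = 7, y_1 = 6.5, r_1 = 1, h_1 = 3, x_2 = 6.5, y_2 = 4.5, r_2 = 1, h_2 = 1.5, x_3 = 4, y_3 = 4, z_3 = 5.5, x_4 = 1.5, y_4 = 1, z_4 = 3, w_4 = 2, d_4 = 2.5, x_5 = 6, y_5 = 0.5, z_5 = 4, r_5 = 0.5, x_6 = 5.5, y_6 = 7.5, z_6 = 7, x_7 = 4.5, y_7 = 2.5, r_7 = 2, h_7 = 1.5, x_8 = 5, y_8 = 6, z_8 = 1, d_8 = 1.5, h_8 = 2.5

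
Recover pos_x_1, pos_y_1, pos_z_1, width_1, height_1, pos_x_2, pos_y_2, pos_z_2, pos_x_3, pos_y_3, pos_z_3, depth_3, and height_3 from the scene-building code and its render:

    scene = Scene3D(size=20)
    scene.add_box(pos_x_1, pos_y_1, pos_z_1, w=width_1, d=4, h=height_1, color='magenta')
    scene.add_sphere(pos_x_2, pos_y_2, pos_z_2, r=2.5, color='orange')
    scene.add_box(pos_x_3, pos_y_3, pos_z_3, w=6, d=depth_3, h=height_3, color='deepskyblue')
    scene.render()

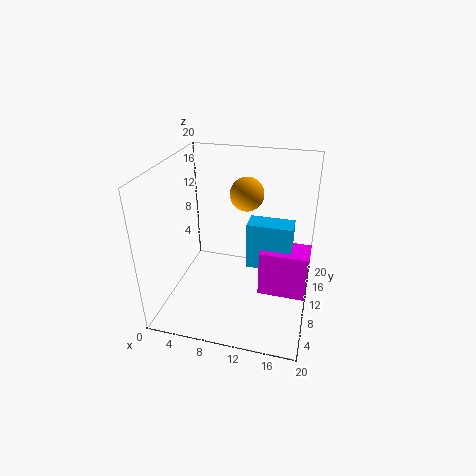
pos_x_1 = 13.5
pos_y_1 = 7.5
pos_z_1 = 3
width_1 = 6.5
height_1 = 6.5
pos_x_2 = 10
pos_y_2 = 15
pos_z_2 = 14.5
pos_x_3 = 11.5
pos_y_3 = 8.5
pos_z_3 = 6.5
depth_3 = 3
height_3 = 6.5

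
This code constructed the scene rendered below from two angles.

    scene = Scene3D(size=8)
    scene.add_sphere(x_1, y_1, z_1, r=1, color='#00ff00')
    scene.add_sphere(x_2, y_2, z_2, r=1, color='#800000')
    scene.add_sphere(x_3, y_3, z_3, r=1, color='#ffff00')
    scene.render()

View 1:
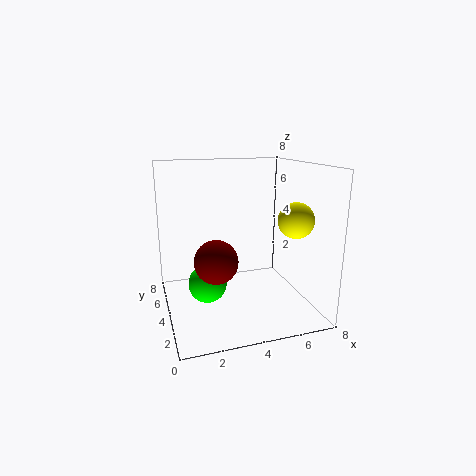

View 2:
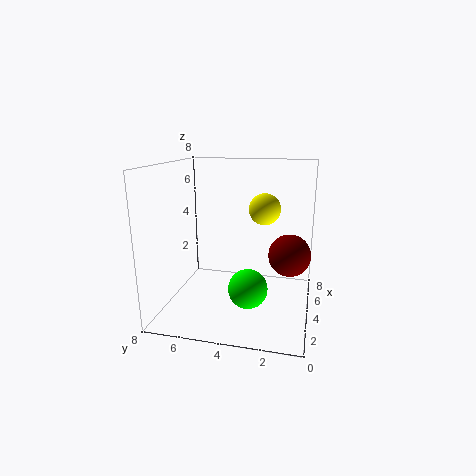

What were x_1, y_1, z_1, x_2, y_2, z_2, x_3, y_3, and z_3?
x_1 = 2
y_1 = 3
z_1 = 2
x_2 = 2
y_2 = 1
z_2 = 4
x_3 = 7
y_3 = 3
z_3 = 5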